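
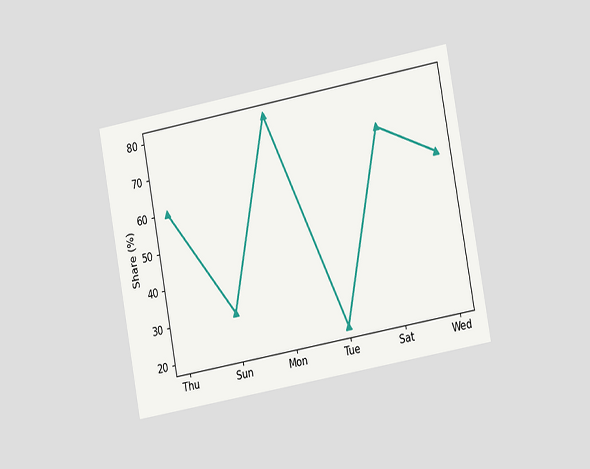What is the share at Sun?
The chart is tilted about 10° counter-clockwise and viewed slightly from the right. At Sun, the line is at 30%.

30%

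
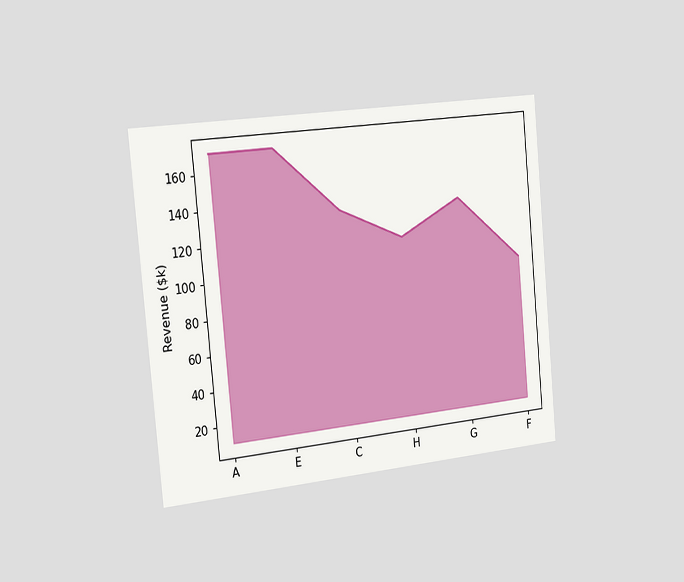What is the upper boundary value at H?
$114k

The chart is tilted about 5° counter-clockwise and viewed slightly from the left. At H the upper boundary is at $114k.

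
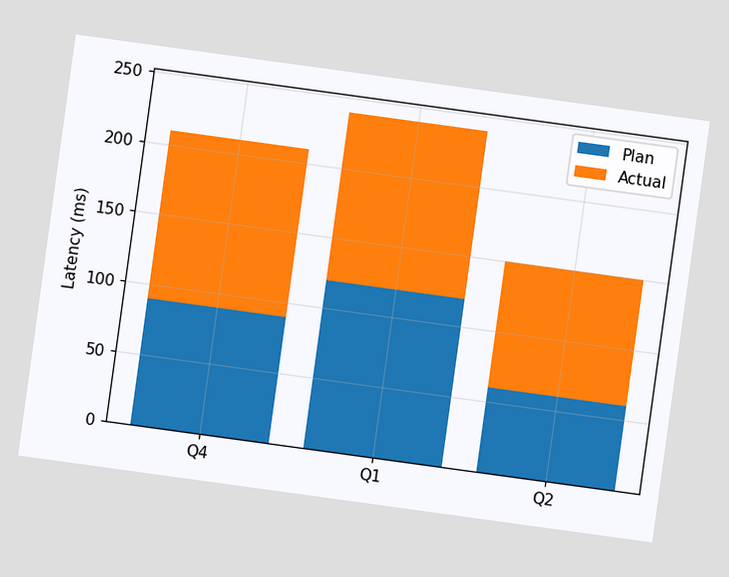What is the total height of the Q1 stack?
240ms

The chart is tilted about 8° clockwise. The Q1 stack's top reaches 240ms on the y-axis.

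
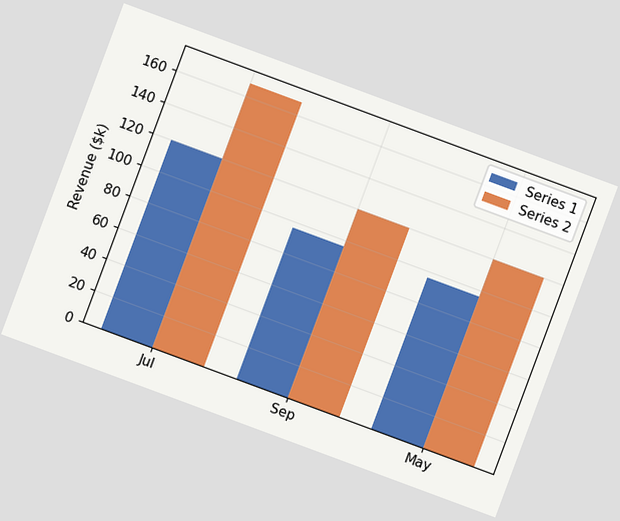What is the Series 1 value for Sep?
$96k

The chart is tilted about 20° clockwise. The Series 1 bar at Sep reaches $96k on the y-axis.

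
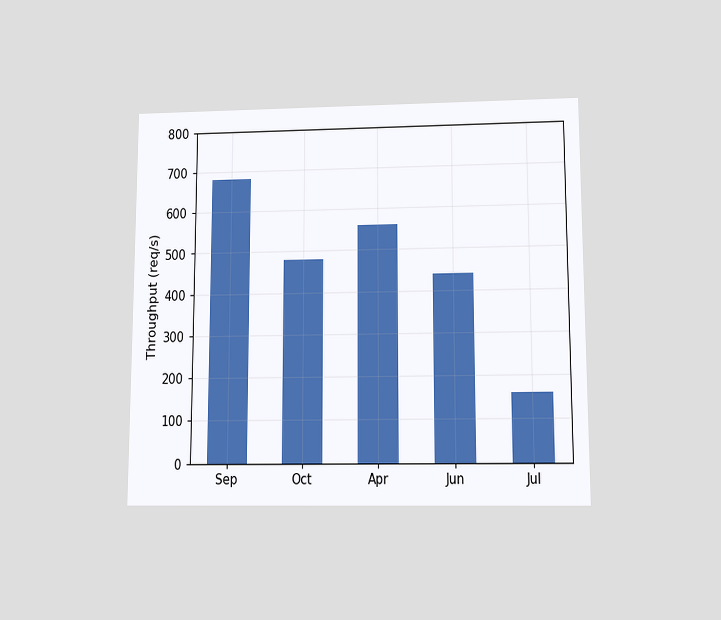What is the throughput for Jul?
The chart is viewed slightly from below. Reading along the chart's y-axis, the Jul bar reaches 160req/s.

160req/s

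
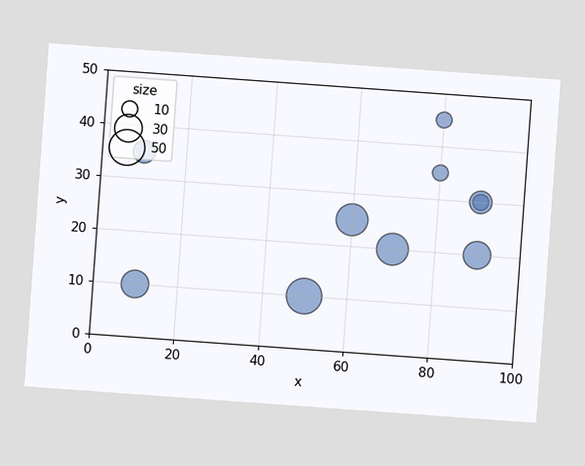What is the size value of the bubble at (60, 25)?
The chart is tilted about 4° clockwise. Matching the bubble at (60, 25) against the size legend gives 40.

40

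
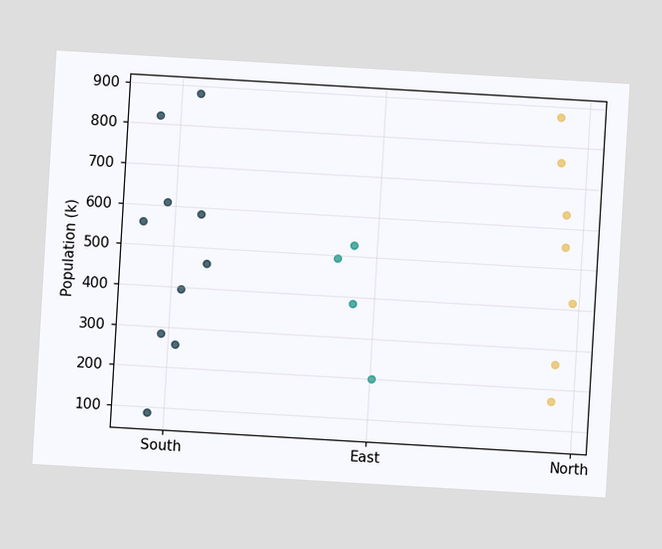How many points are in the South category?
The chart is tilted about 3° clockwise. Counting the markers in the South column gives 10.

10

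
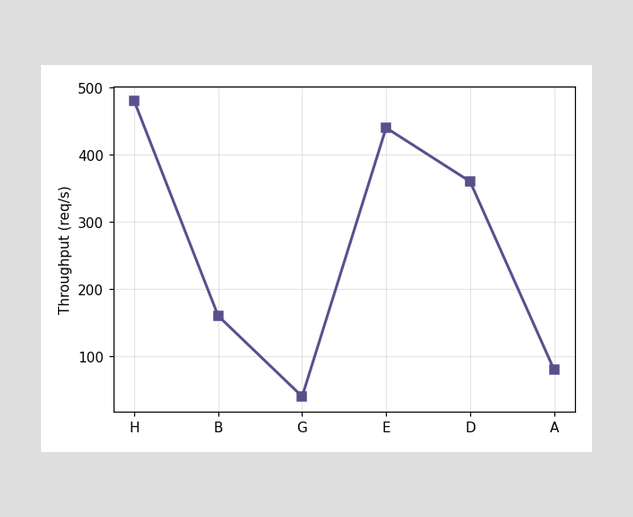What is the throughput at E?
At E, the line is at 440req/s.

440req/s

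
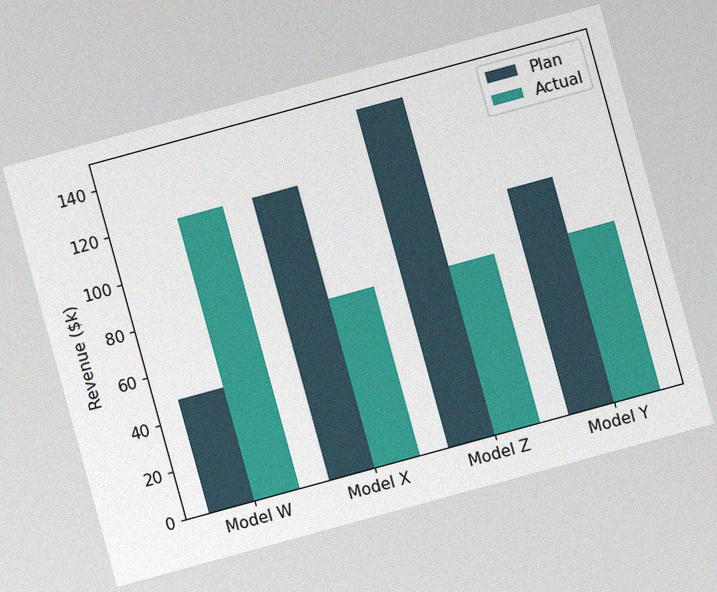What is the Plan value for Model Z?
$144k

The chart is tilted about 15° counter-clockwise, with some photo noise. The Plan bar at Model Z reaches $144k on the y-axis.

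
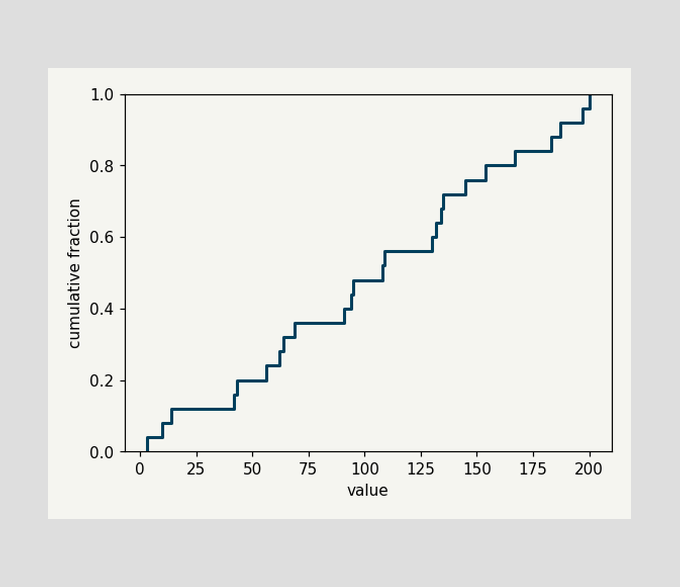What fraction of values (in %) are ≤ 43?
20%

At x=43 the ECDF step is at 20%.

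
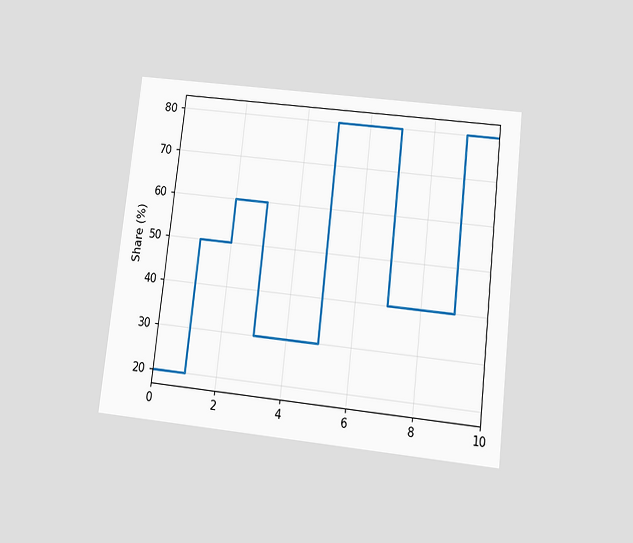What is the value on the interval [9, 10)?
The chart is tilted about 6° clockwise and viewed slightly from below. On [9, 10) the step sits at 80%.

80%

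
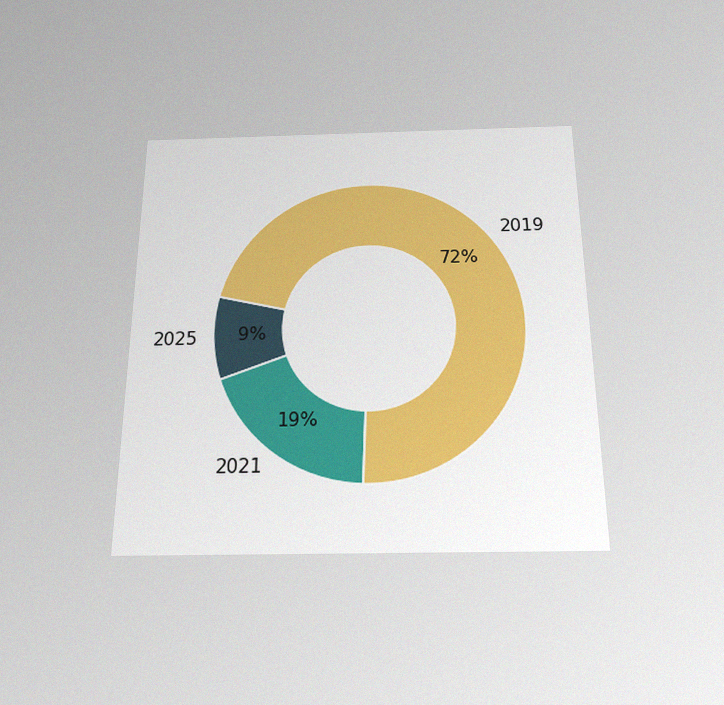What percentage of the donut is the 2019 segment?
The chart is viewed slightly from below, with some photo noise. The 2019 segment takes up 72% of the ring.

72%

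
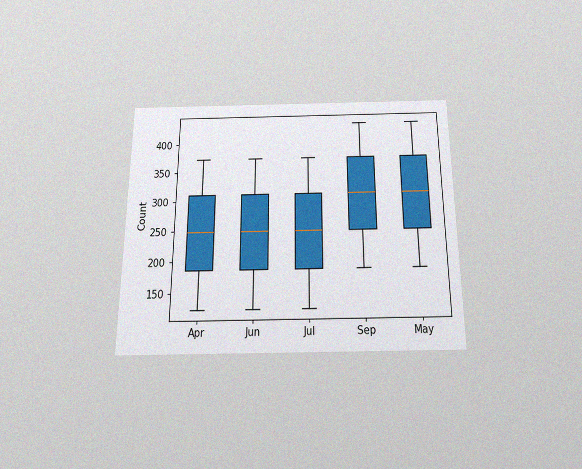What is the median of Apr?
The chart is viewed slightly from below, with some photo noise. The median line in the Apr box sits at 248.

248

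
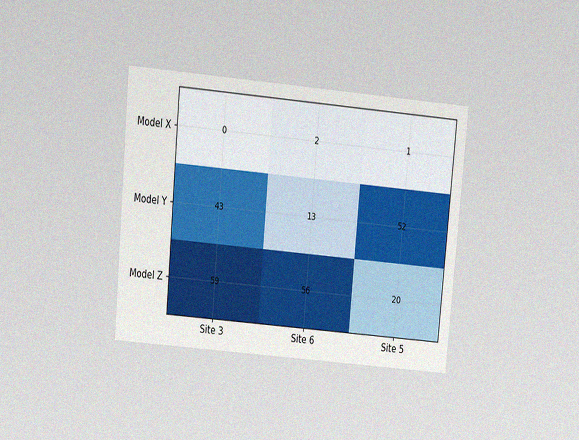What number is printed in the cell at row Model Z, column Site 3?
The chart is tilted about 5° clockwise and viewed slightly from above, with some photo noise. The (Model Z, Site 3) cell reads 59.

59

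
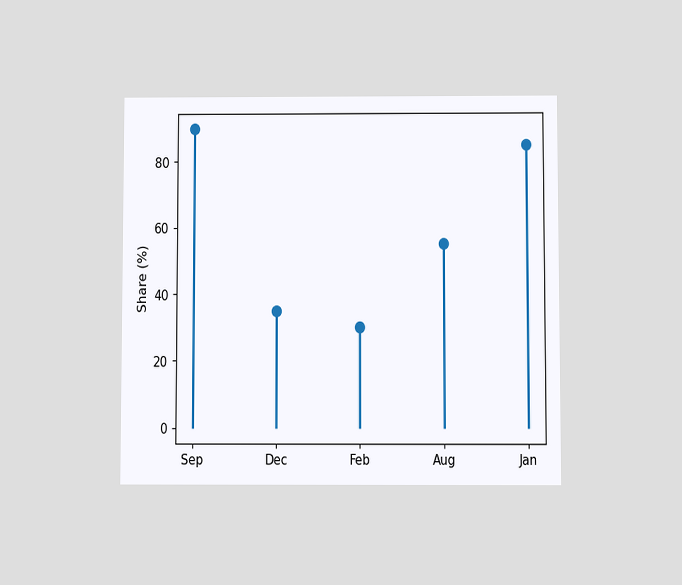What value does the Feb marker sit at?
The chart is viewed slightly from below. The Feb marker sits at 30%.

30%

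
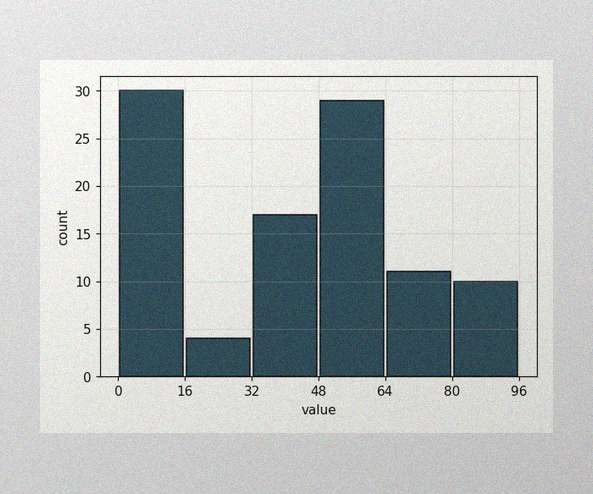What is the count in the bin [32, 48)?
The image has some photo noise and uneven lighting. The [32, 48) bin has height 17.

17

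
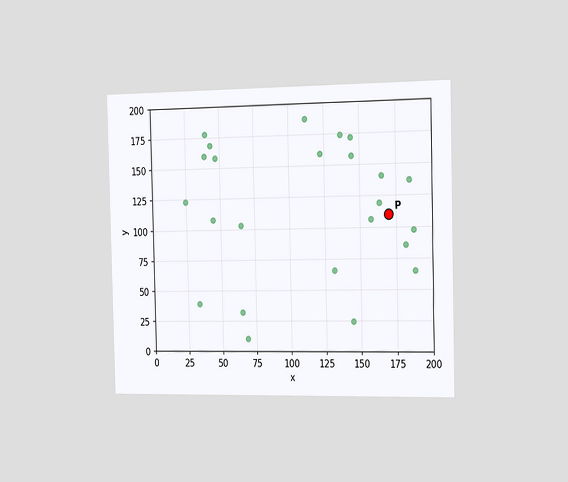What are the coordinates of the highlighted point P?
(170, 110)

The chart is viewed slightly from the right. Following the gridlines from P to each axis, P sits at (170, 110).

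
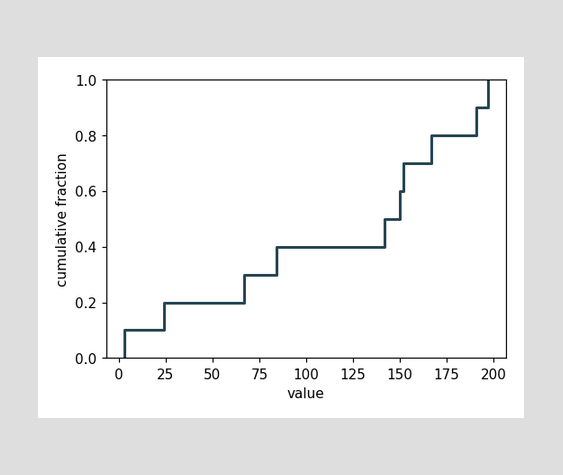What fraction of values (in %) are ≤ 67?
At x=67 the ECDF step is at 30%.

30%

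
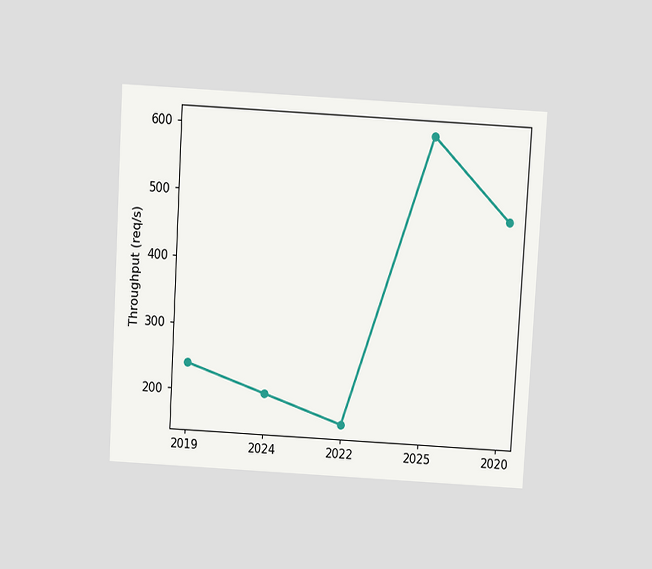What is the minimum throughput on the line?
160req/s

The chart is tilted about 3° clockwise and viewed slightly from above. The lowest point is at 2022, and reading across to the y-axis gives 160req/s.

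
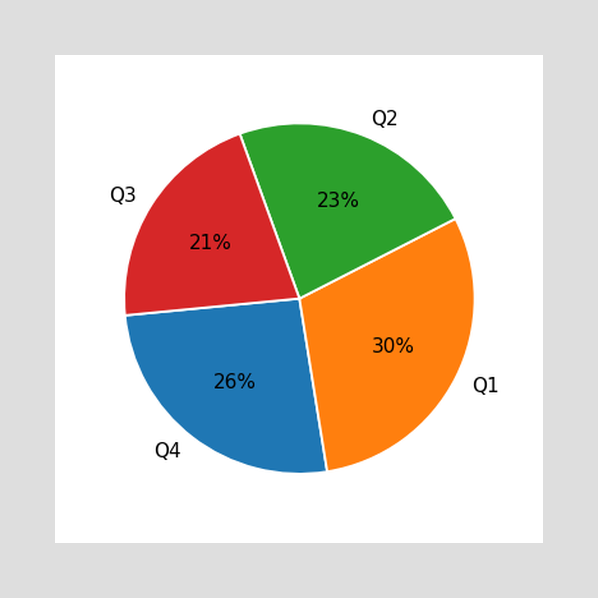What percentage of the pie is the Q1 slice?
30%

The Q1 slice takes up 30% of the pie.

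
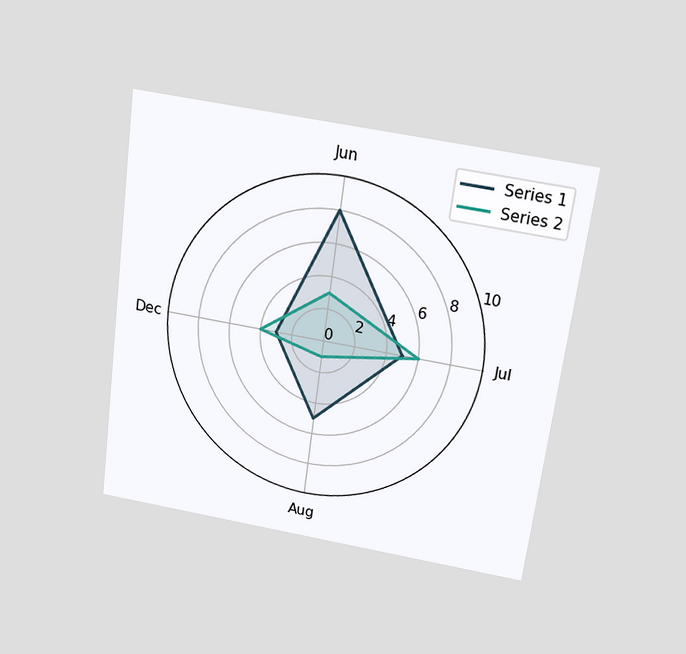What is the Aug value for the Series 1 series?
The chart is tilted about 7° clockwise and viewed slightly from above. On the Aug axis, Series 1 reaches 5.

5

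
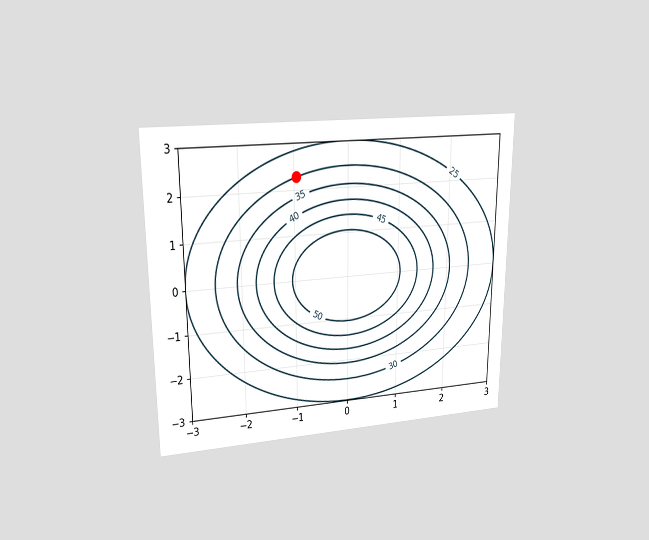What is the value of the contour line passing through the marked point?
The chart is viewed at a slight angle. The marked point sits on the contour labelled 30.

30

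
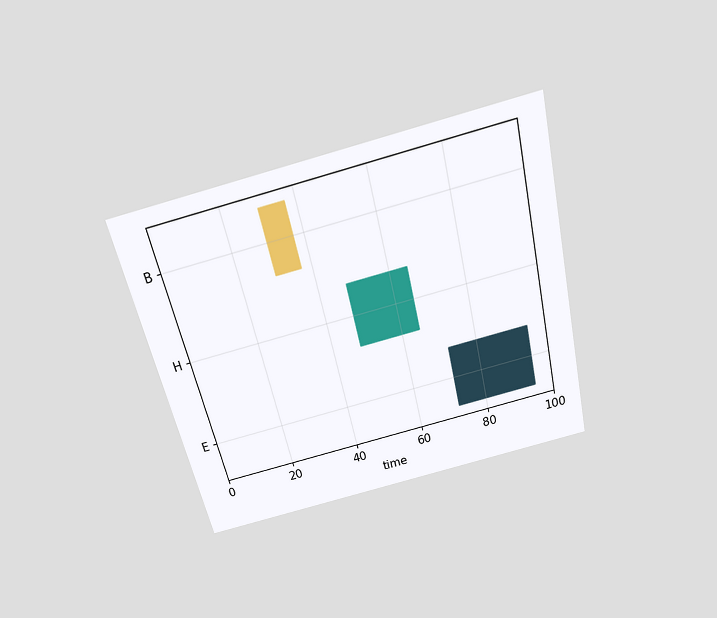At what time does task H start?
The chart is tilted about 14° counter-clockwise and viewed slightly from above. The H bar begins at t=48.

48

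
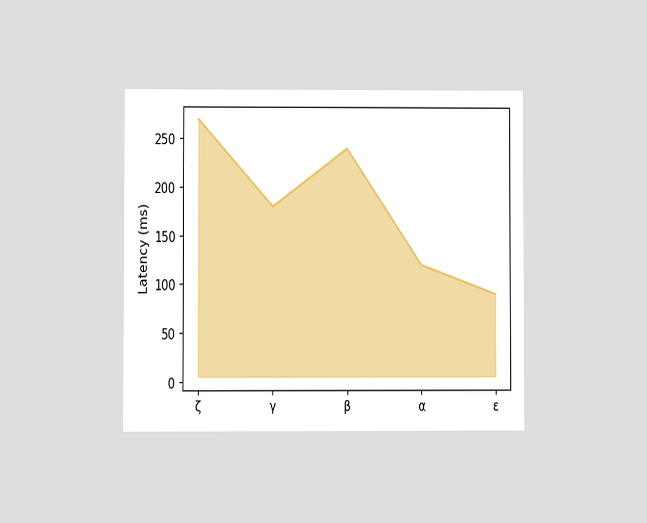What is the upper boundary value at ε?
90ms

The chart is viewed at a slight angle. At ε the upper boundary is at 90ms.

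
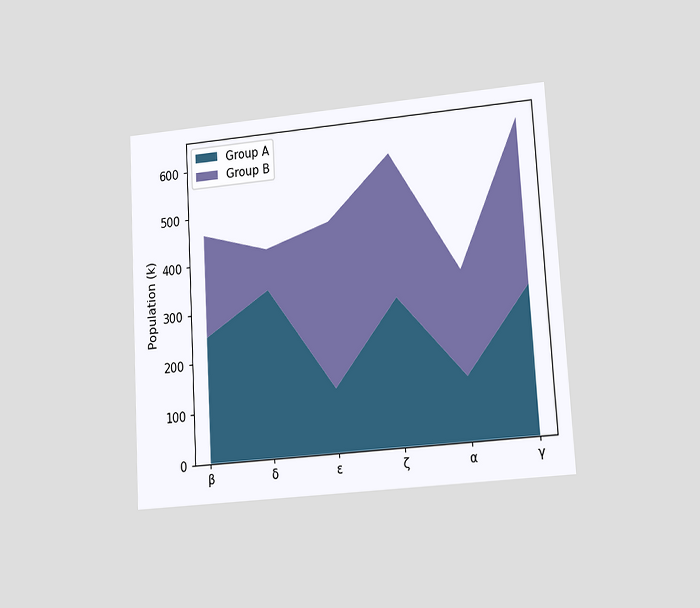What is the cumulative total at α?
The chart is tilted about 3° counter-clockwise and viewed at a slight angle. The stacked total at α reaches 336k.

336k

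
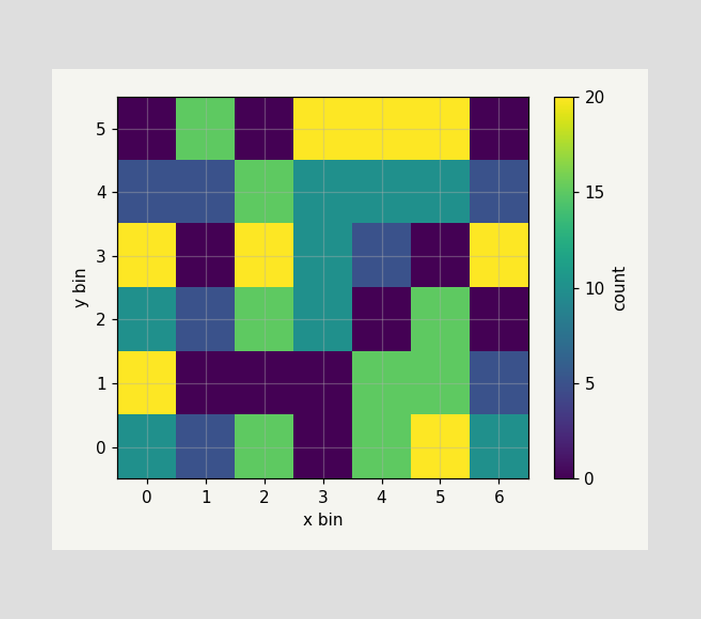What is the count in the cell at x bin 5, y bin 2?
Matching the cell (5, 2) against the colorbar gives 15.

15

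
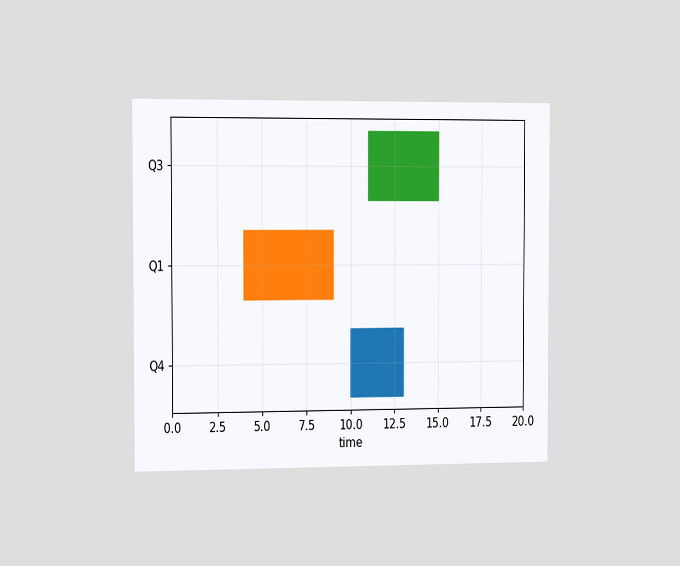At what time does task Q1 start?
The chart is viewed slightly from the left. The Q1 bar begins at t=4.

4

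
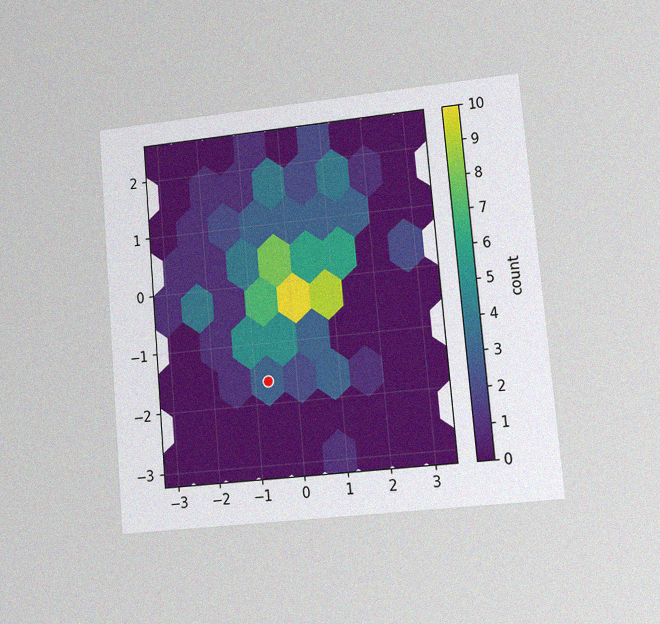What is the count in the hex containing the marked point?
3

The chart is tilted about 5° counter-clockwise and viewed at a slight angle, with some photo noise. The marked hex reads 3 on the colorbar.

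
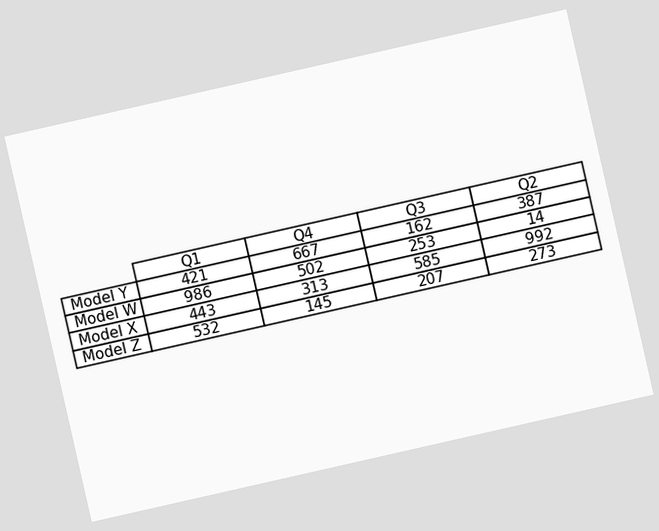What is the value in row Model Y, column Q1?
The chart is tilted about 13° counter-clockwise. The (Model Y, Q1) cell reads 421.

421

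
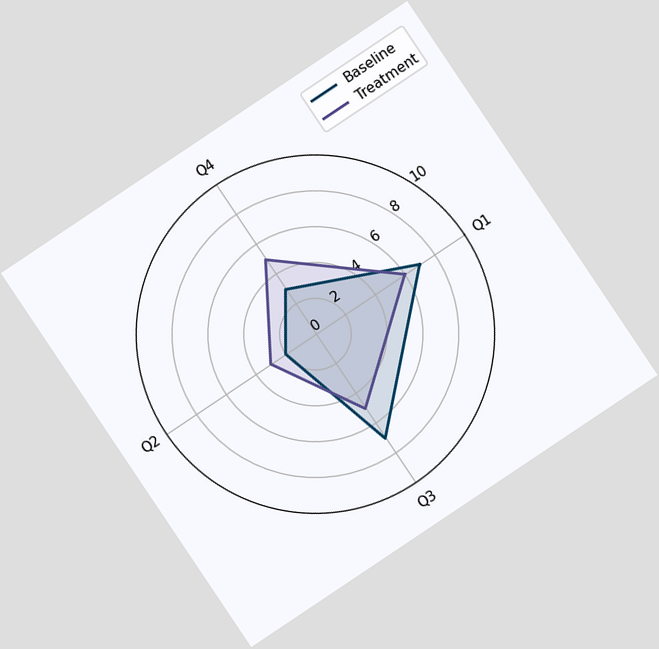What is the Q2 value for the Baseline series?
2

The chart is tilted about 34° counter-clockwise. On the Q2 axis, Baseline reaches 2.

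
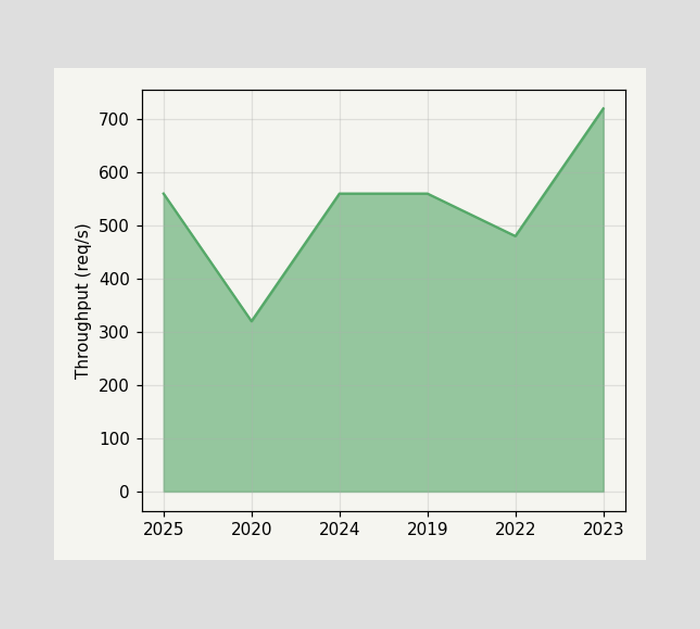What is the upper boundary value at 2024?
560req/s

At 2024 the upper boundary is at 560req/s.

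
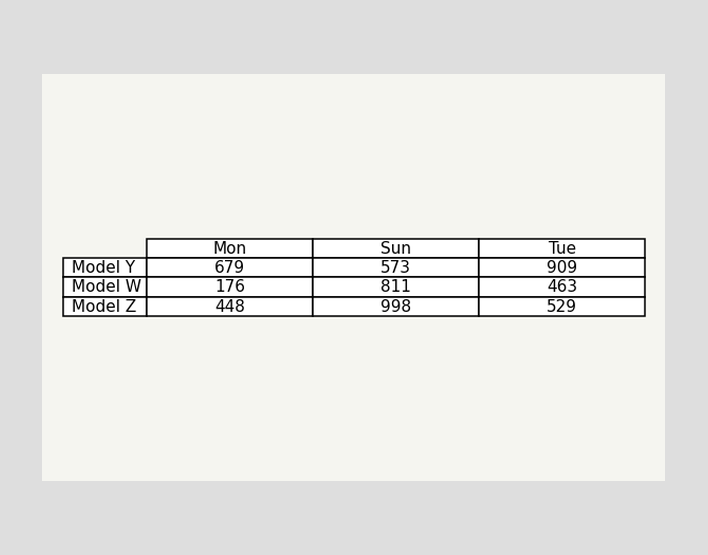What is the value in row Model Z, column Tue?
The (Model Z, Tue) cell reads 529.

529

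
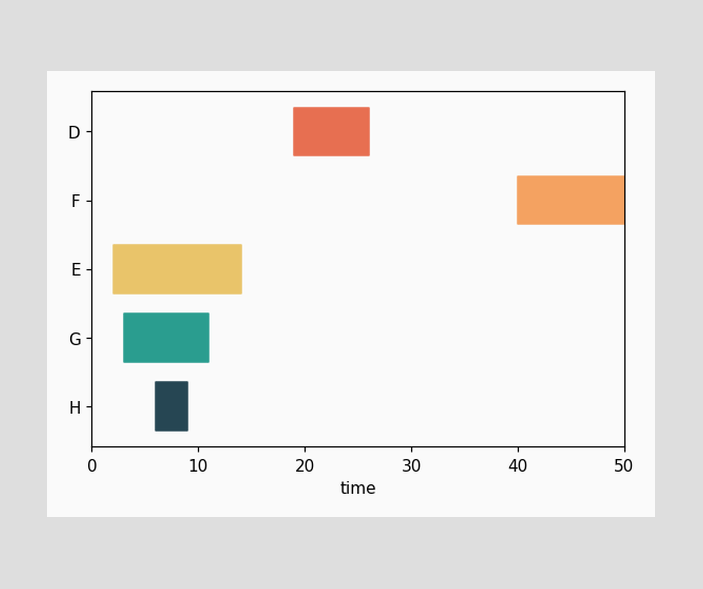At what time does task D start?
19

The D bar begins at t=19.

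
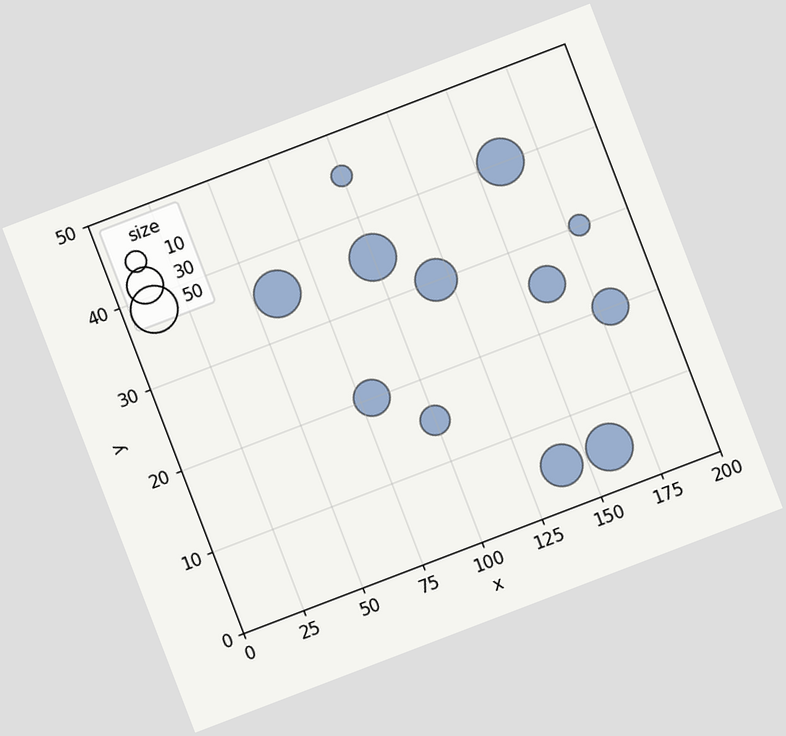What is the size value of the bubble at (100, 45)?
The chart is tilted about 21° counter-clockwise. Matching the bubble at (100, 45) against the size legend gives 10.

10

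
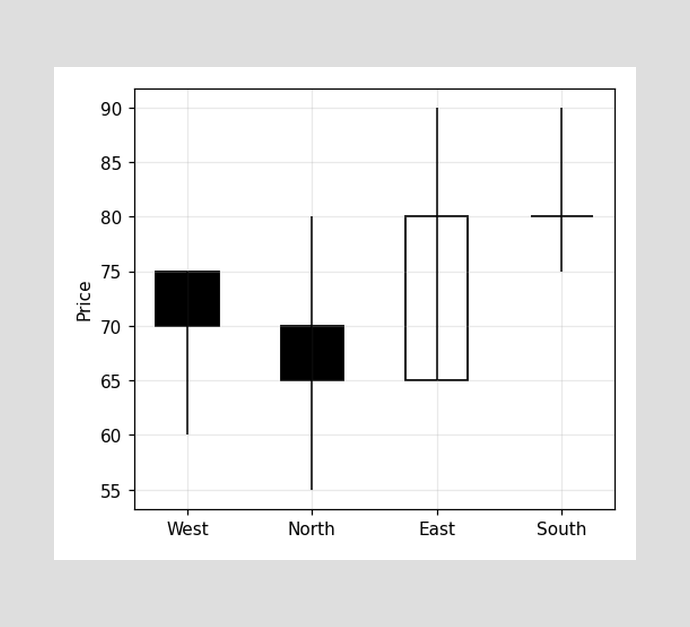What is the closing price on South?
80

The South candle closes at 80.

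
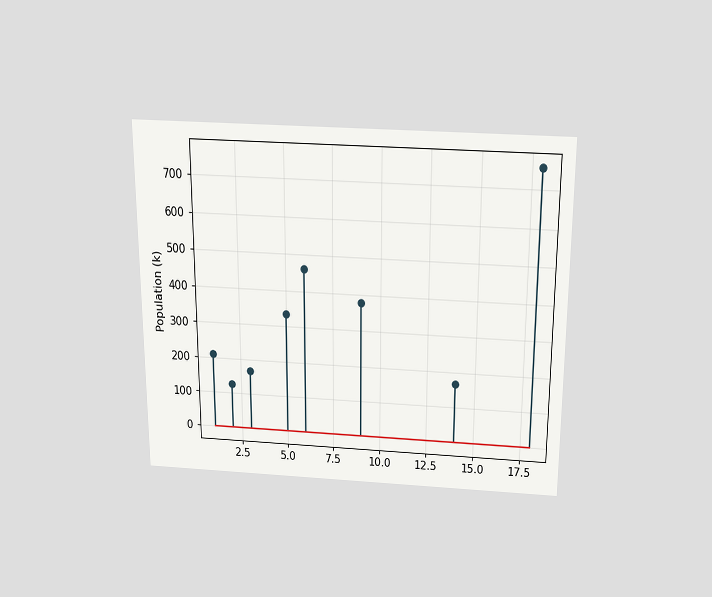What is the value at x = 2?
126k

The chart is viewed slightly from above. The stem at x=2 reaches 126k.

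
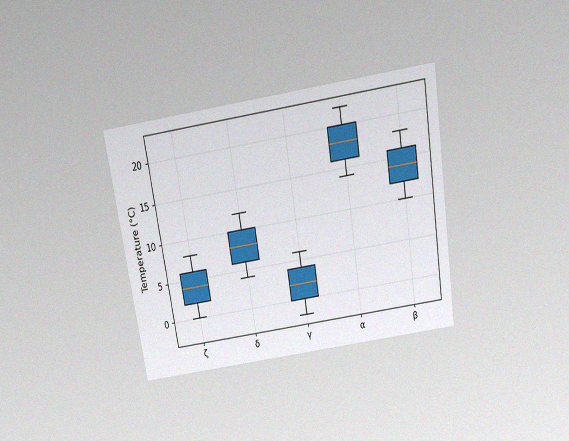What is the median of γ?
2°C

The chart is tilted about 9° counter-clockwise and viewed slightly from above, with some photo noise. The median line in the γ box sits at 2°C.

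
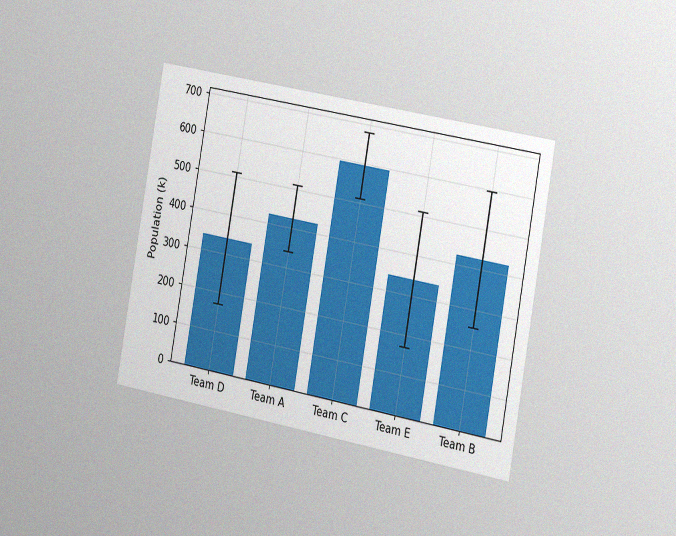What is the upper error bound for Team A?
The chart is tilted about 10° clockwise and viewed slightly from the right, with some photo noise. The Team A bar's upper whisker reaches 510k.

510k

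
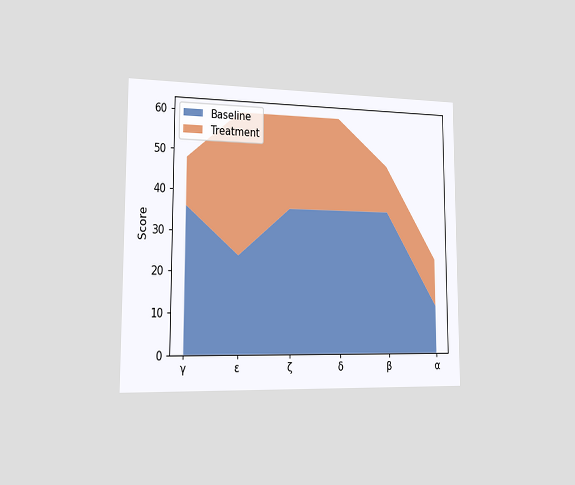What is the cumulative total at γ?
The chart is viewed slightly from the left. The stacked total at γ reaches 48.

48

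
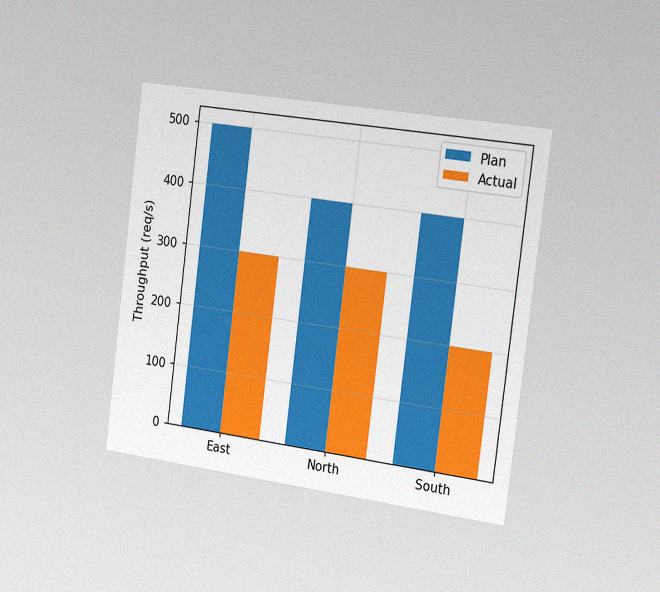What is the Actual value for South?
The chart is tilted about 7° clockwise and viewed slightly from the right, with some photo noise. The Actual bar at South reaches 200req/s on the y-axis.

200req/s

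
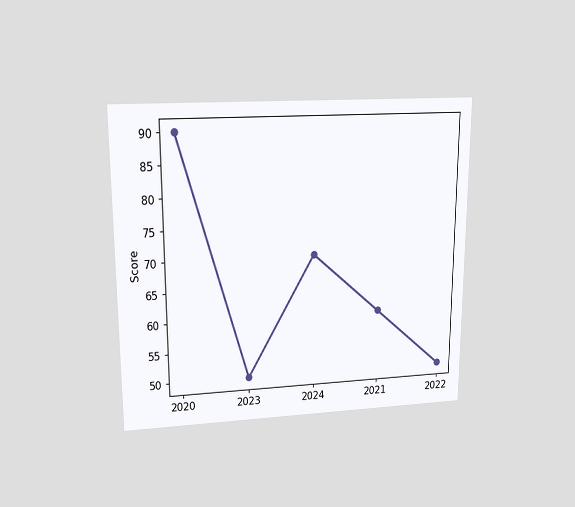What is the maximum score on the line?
The chart is viewed slightly from above. The highest point is at 2020, and reading across to the y-axis gives 90.

90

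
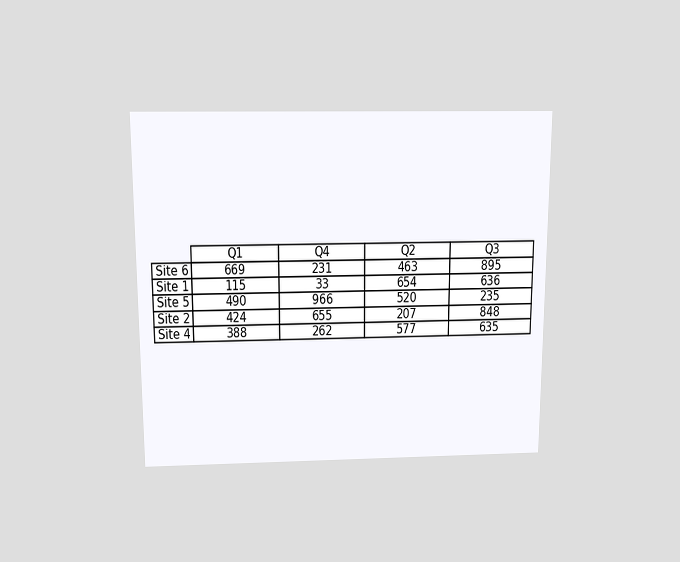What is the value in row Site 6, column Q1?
The chart is viewed slightly from above. The (Site 6, Q1) cell reads 669.

669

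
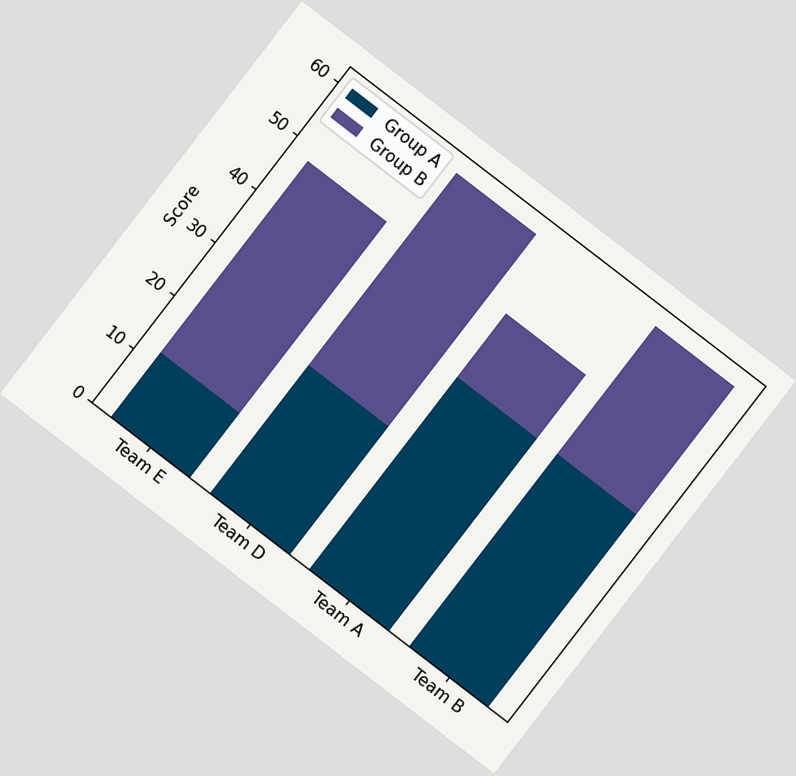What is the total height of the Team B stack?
60

The chart is tilted about 38° clockwise. The Team B stack's top reaches 60 on the y-axis.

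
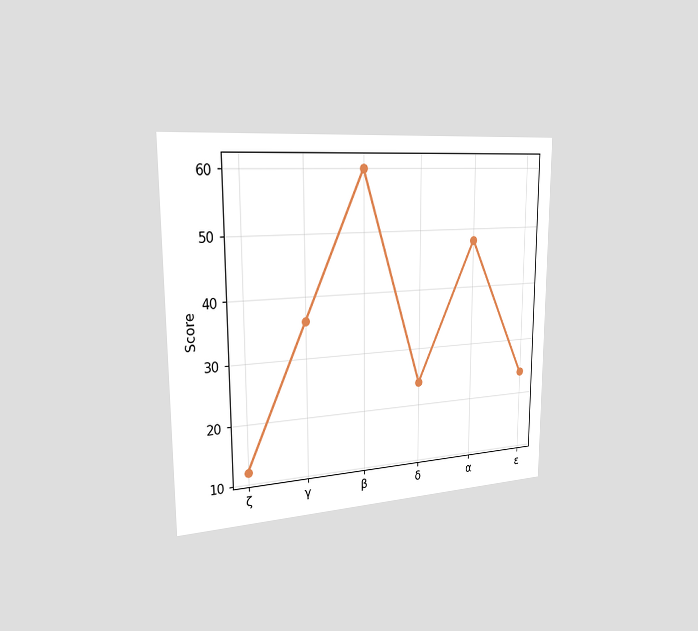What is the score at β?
The chart is viewed slightly from the left. At β, the line is at 60.

60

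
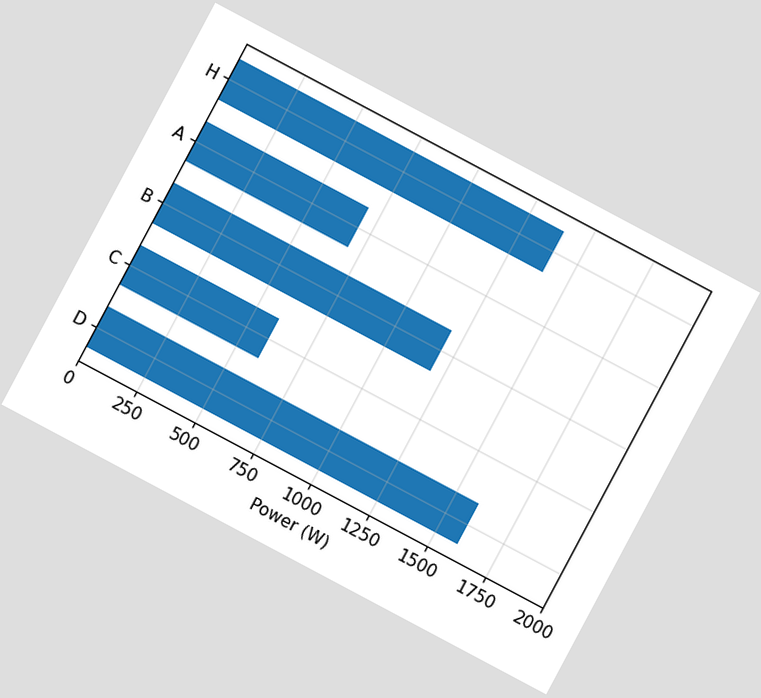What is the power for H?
1400W

The chart is tilted about 28° clockwise. Reading along the chart's x-axis, the H bar reaches 1400W.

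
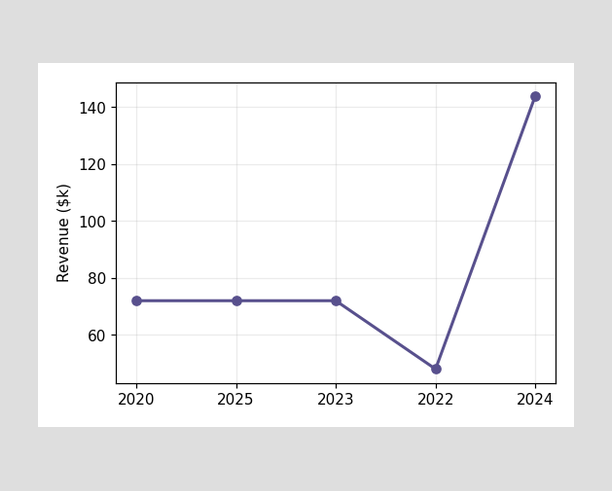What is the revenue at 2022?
$48k

At 2022, the line is at $48k.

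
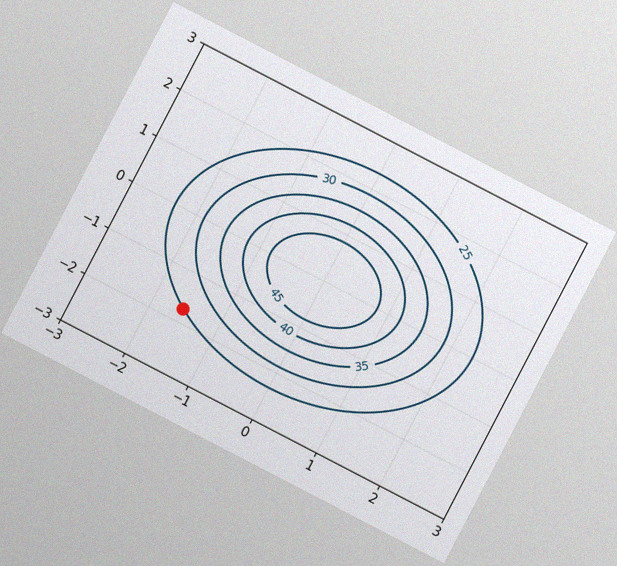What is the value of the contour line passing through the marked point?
The chart is tilted about 27° clockwise, with some photo noise. The marked point sits on the contour labelled 25.

25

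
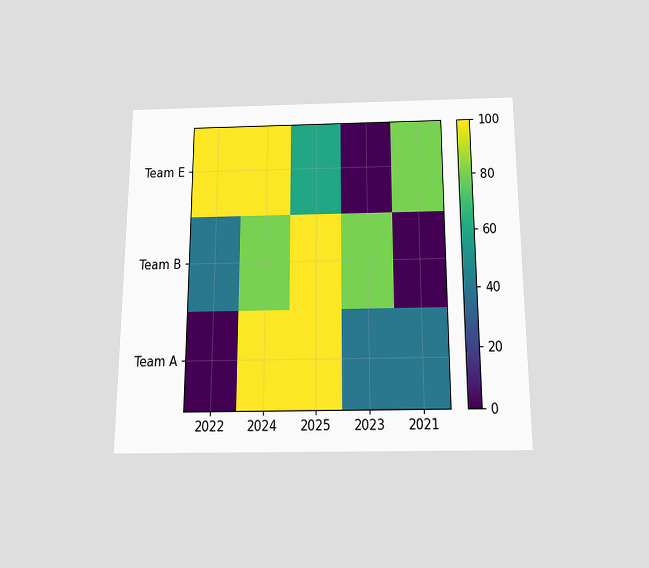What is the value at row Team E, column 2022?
100

The chart is viewed slightly from below. Matching cell (Team E, 2022) against the colorbar gives 100.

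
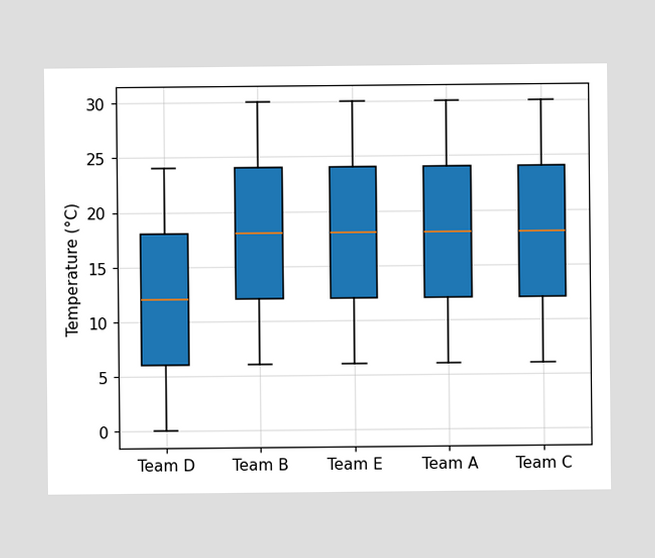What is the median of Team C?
The median line in the Team C box sits at 18°C.

18°C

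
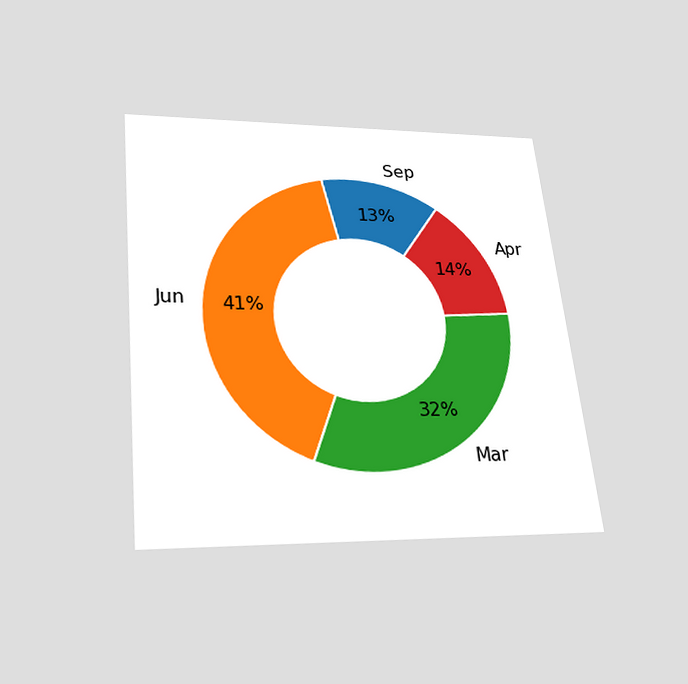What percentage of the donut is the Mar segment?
The chart is tilted about 6° counter-clockwise and viewed slightly from below. The Mar segment takes up 32% of the ring.

32%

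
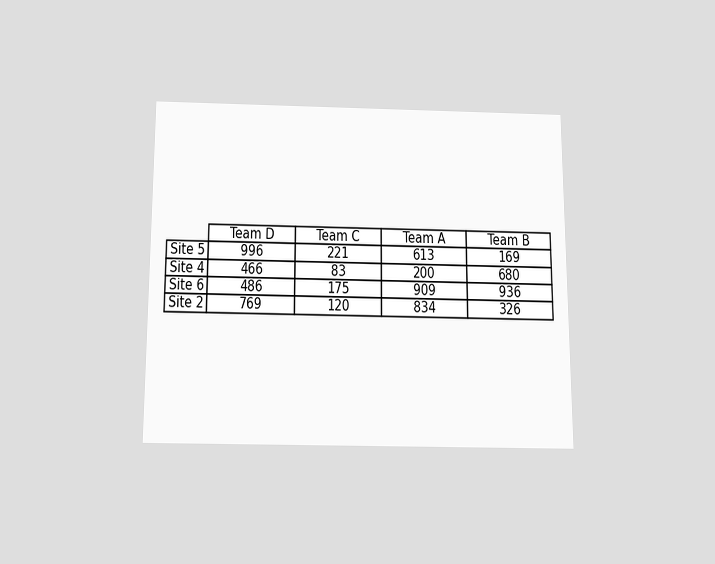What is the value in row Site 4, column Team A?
200

The chart is viewed slightly from below. The (Site 4, Team A) cell reads 200.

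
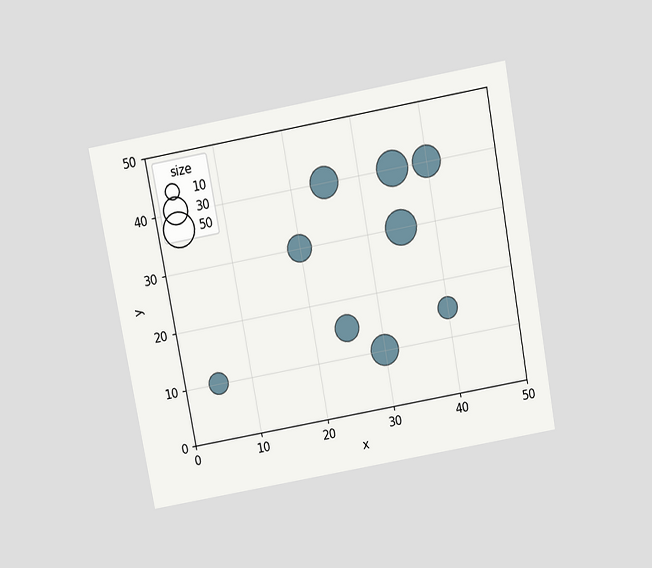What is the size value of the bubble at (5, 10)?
The chart is tilted about 10° counter-clockwise and viewed slightly from above. Matching the bubble at (5, 10) against the size legend gives 20.

20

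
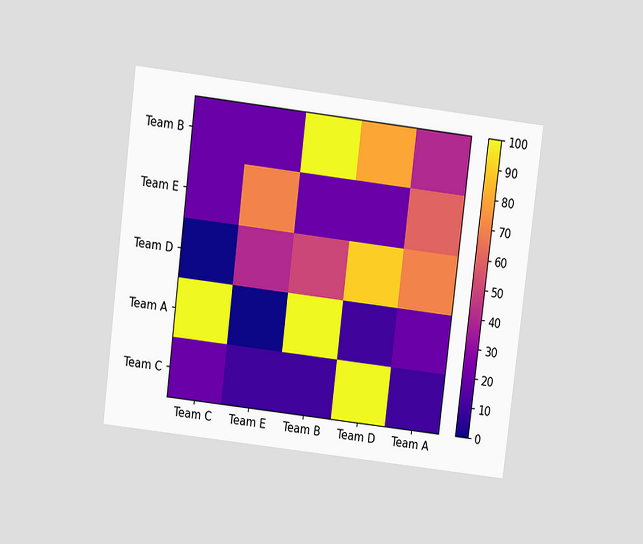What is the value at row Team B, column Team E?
20

The chart is tilted about 7° clockwise and viewed slightly from above. Matching cell (Team B, Team E) against the colorbar gives 20.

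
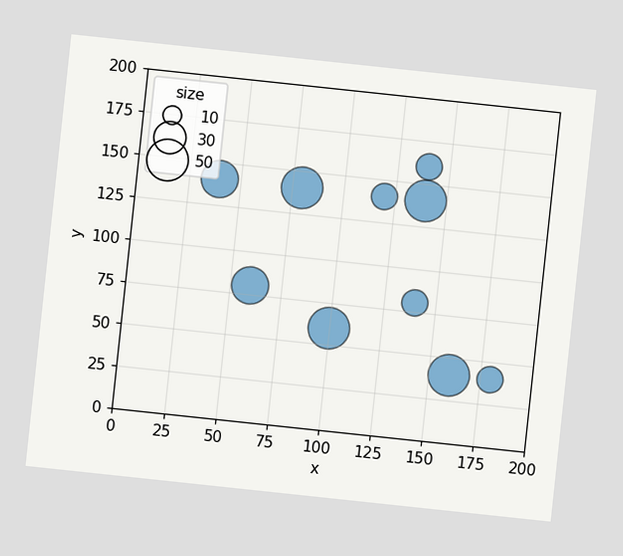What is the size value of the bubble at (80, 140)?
50

The chart is tilted about 6° clockwise. Matching the bubble at (80, 140) against the size legend gives 50.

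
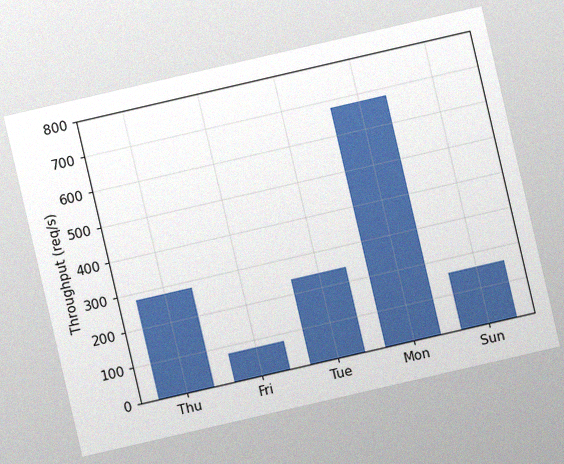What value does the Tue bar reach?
240req/s

The chart is tilted about 13° counter-clockwise, with some photo noise. Reading along the chart's y-axis, the Tue bar reaches 240req/s.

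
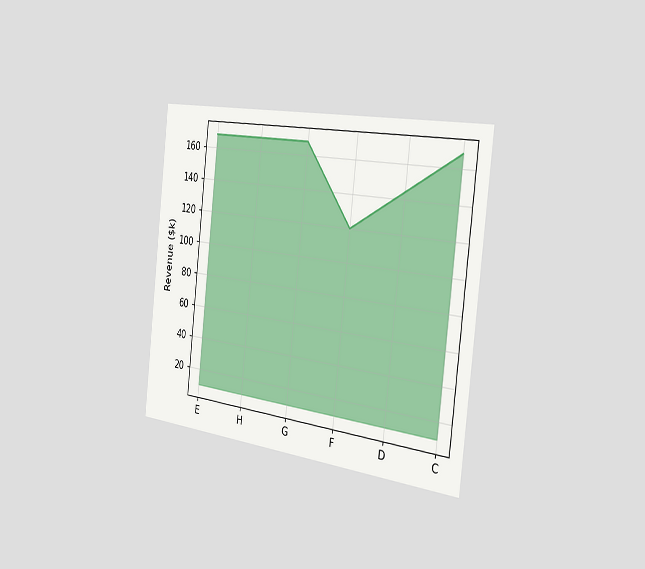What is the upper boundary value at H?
The chart is tilted about 6° clockwise and viewed slightly from the right. At H the upper boundary is at $168k.

$168k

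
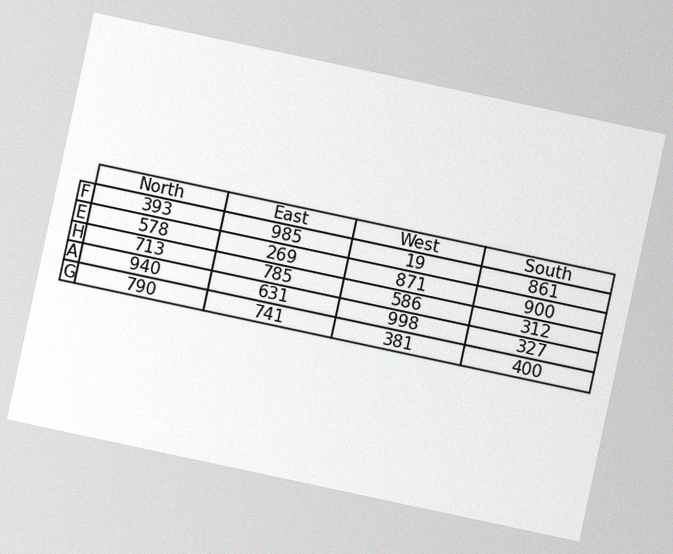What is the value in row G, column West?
381

The chart is tilted about 12° clockwise, with some photo noise. The (G, West) cell reads 381.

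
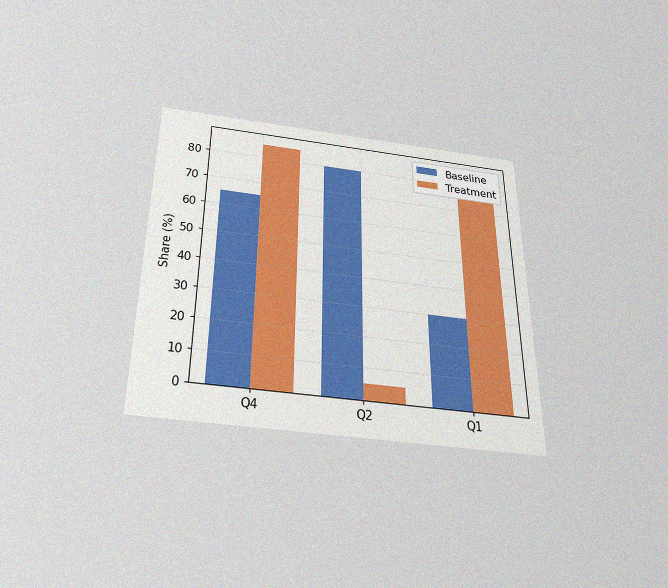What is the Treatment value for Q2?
5%

The chart is viewed slightly from below, with some photo noise. The Treatment bar at Q2 reaches 5% on the y-axis.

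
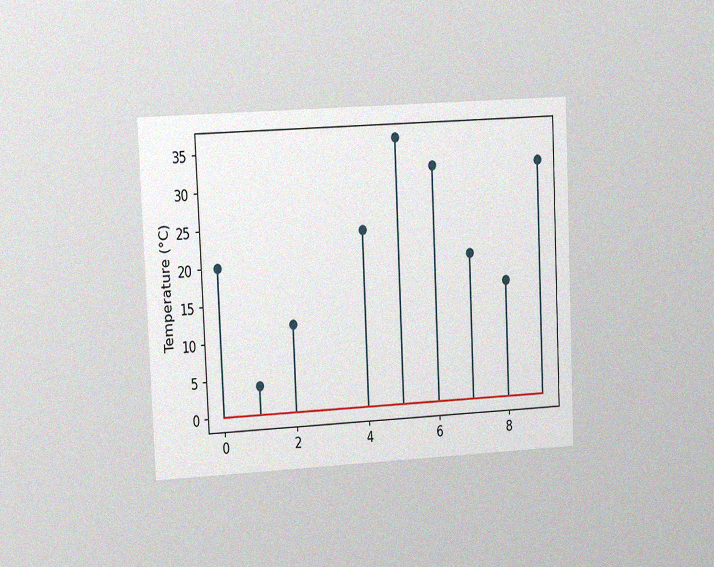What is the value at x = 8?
16°C

The chart is tilted about 3° counter-clockwise and viewed at a slight angle, with some photo noise. The stem at x=8 reaches 16°C.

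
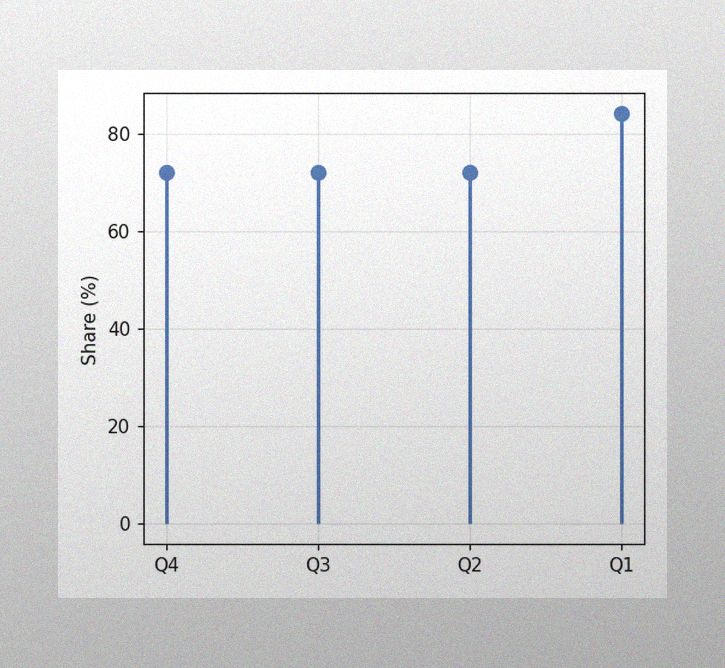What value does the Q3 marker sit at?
72%

The image has some photo noise and uneven lighting. The Q3 marker sits at 72%.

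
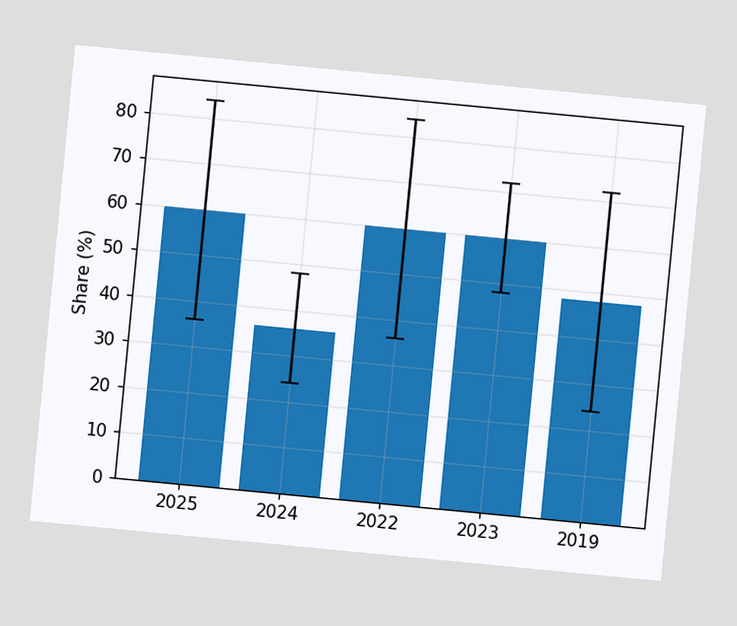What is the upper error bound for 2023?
72%

The chart is tilted about 5° clockwise. The 2023 bar's upper whisker reaches 72%.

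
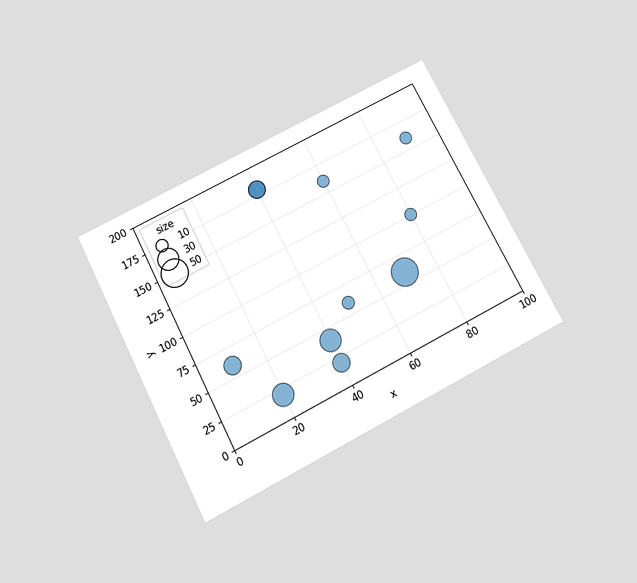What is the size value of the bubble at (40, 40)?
30

The chart is tilted about 27° counter-clockwise and viewed slightly from below. Matching the bubble at (40, 40) against the size legend gives 30.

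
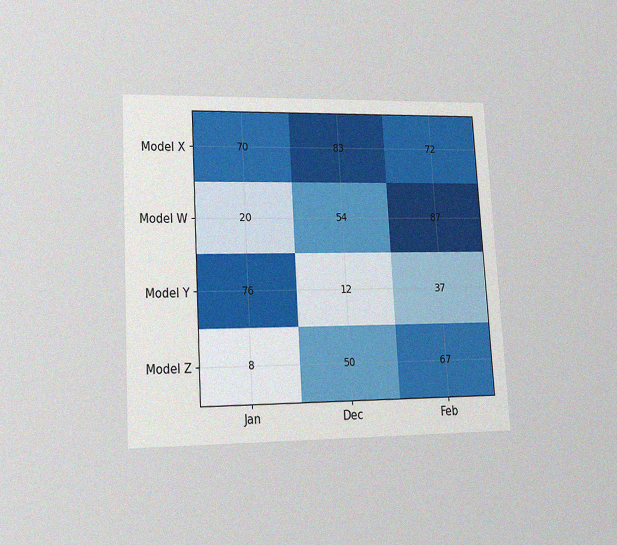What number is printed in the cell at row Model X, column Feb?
72

The chart is tilted about 3° counter-clockwise and viewed at a slight angle, with some photo noise. The (Model X, Feb) cell reads 72.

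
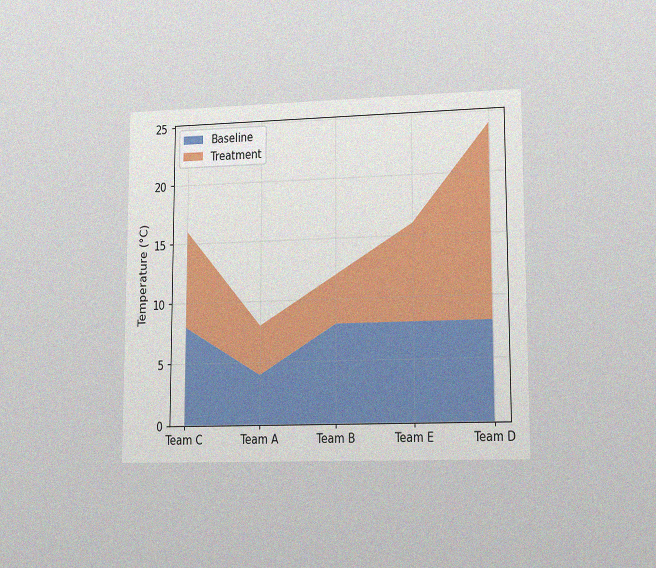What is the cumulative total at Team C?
16°C

The chart is viewed at a slight angle, with some photo noise. The stacked total at Team C reaches 16°C.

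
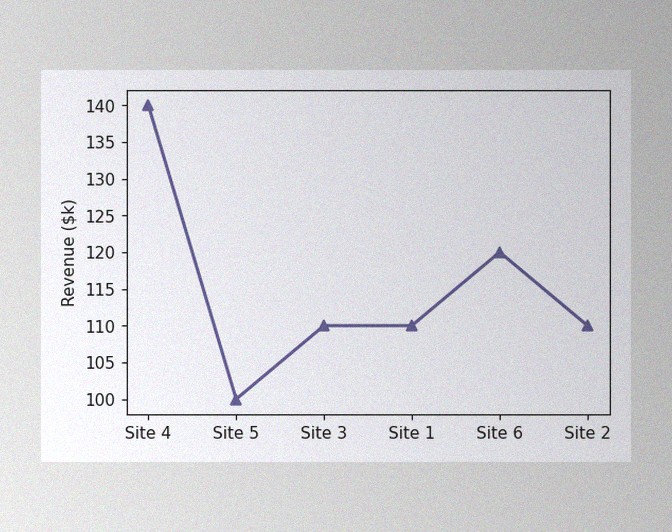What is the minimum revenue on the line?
$100k

The image has some photo noise and uneven lighting. The lowest point is at Site 5, and reading across to the y-axis gives $100k.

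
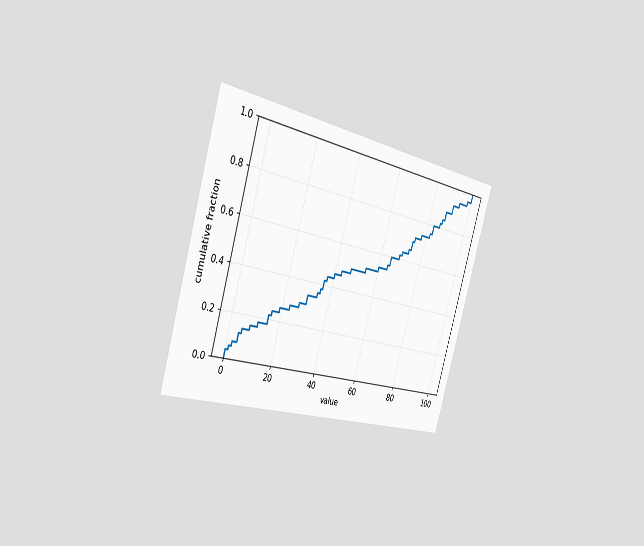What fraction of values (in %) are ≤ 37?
The chart is tilted about 17° clockwise and viewed slightly from the left. At x=37 the ECDF step is at 44%.

44%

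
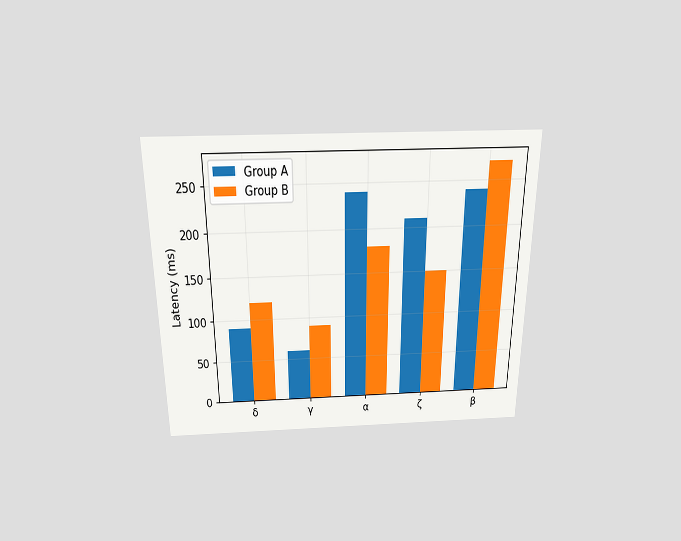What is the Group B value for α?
The chart is viewed slightly from above. The Group B bar at α reaches 180ms on the y-axis.

180ms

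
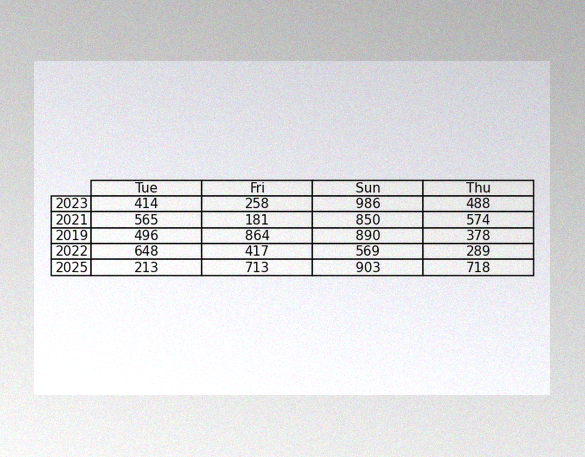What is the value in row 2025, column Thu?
718

The image has some photo noise and uneven lighting. The (2025, Thu) cell reads 718.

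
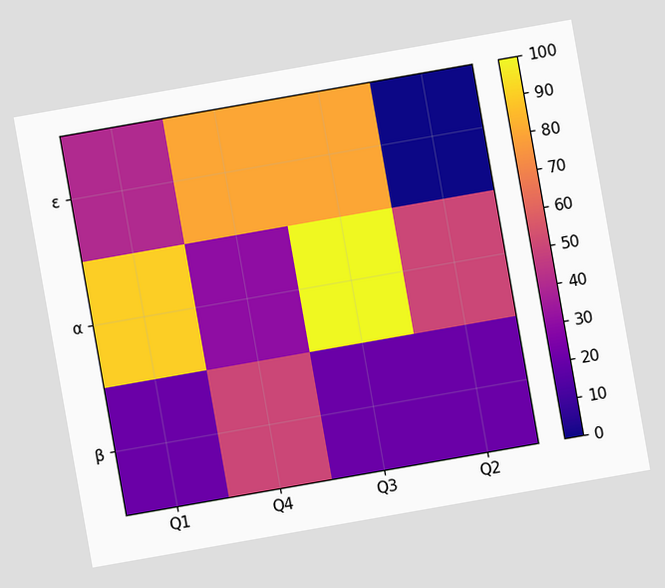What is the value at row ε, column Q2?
The chart is tilted about 10° counter-clockwise. Matching cell (ε, Q2) against the colorbar gives 0.

0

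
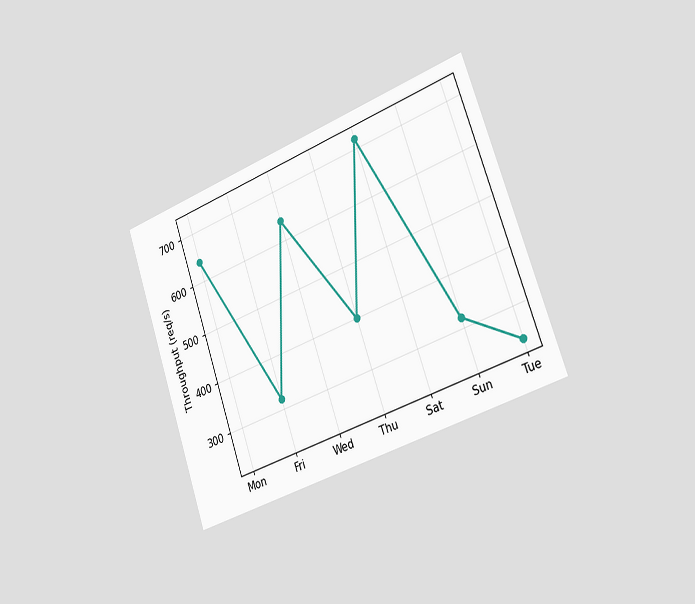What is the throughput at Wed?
640req/s

The chart is tilted about 19° counter-clockwise and viewed slightly from the right. At Wed, the line is at 640req/s.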